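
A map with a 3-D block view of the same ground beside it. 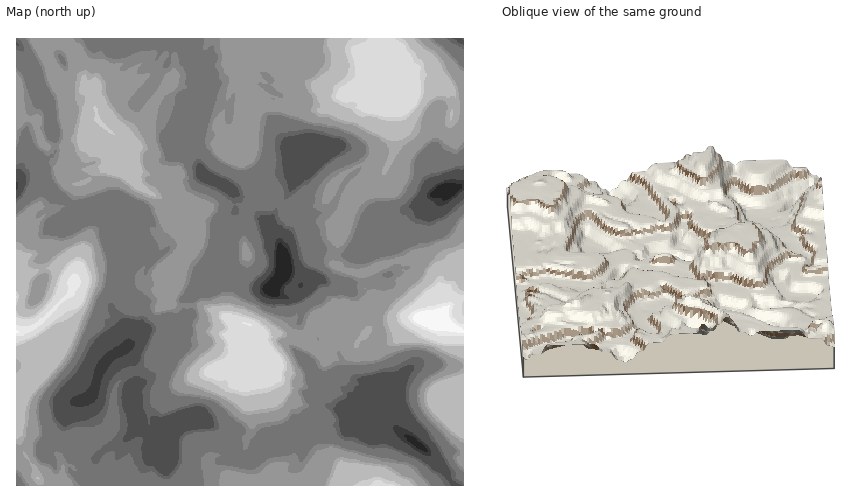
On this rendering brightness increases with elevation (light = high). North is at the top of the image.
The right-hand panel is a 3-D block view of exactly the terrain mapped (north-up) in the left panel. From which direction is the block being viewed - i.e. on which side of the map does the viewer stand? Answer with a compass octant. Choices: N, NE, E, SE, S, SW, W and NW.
W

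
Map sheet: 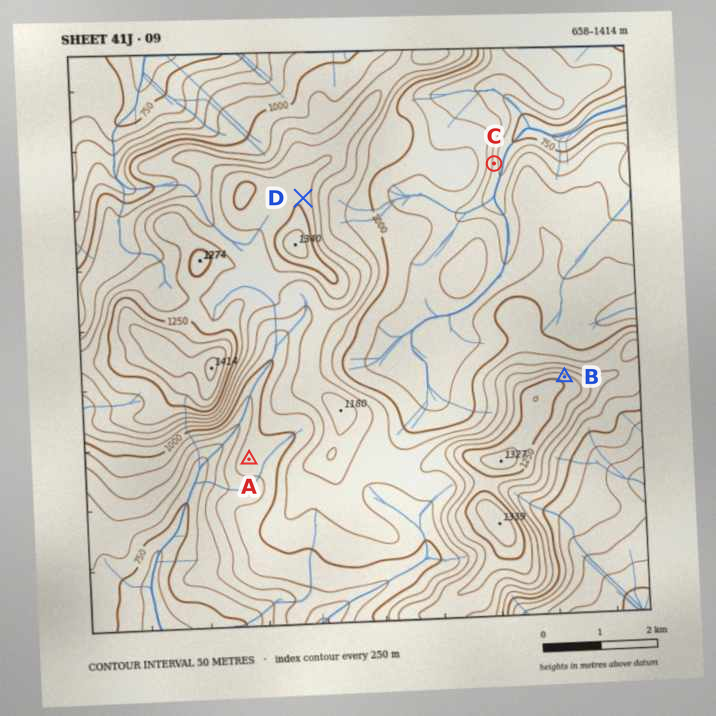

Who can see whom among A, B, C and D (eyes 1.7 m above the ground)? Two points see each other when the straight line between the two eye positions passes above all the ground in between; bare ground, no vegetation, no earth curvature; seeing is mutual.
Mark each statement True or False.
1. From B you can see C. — True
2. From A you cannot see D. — True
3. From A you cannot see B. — True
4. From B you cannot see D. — False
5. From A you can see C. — False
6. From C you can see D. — False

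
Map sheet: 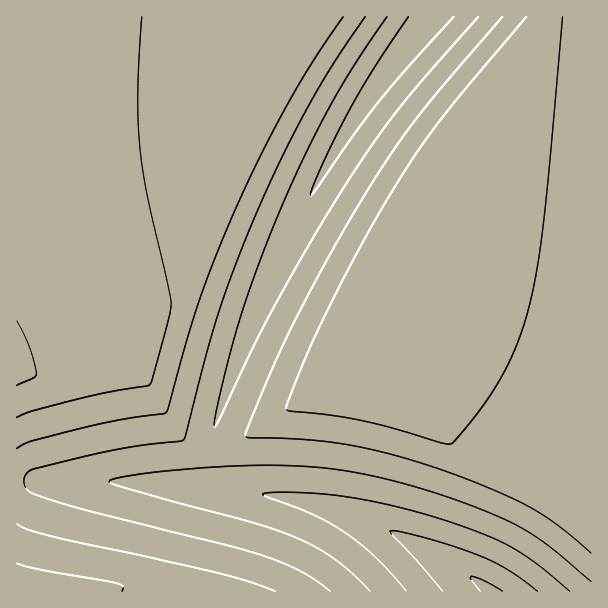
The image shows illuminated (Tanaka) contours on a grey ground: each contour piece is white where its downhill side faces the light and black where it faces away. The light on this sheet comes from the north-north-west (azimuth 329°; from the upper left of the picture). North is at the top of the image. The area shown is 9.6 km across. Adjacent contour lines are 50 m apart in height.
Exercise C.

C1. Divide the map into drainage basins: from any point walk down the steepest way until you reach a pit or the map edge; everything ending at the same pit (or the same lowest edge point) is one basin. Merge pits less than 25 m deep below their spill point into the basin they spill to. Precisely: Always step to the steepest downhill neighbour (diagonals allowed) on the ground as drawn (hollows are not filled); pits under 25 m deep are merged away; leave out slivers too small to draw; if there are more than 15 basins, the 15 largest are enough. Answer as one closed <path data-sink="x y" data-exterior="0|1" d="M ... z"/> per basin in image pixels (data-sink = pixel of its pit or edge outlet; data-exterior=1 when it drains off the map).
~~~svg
<path data-sink="491 591" data-exterior="1" d="M591 16l-59 1 0 3-9 12-77 96-40 63-56 106-24 54-14 42-90 59-15 8-10-3-10-10-37-61-9-10-27-3-98 1 1 218 575-1z"/><path data-sink="429 17" data-exterior="1" d="M531 16l-514 0-1 356 98 1 27 3 9 10 37 61 10 10 9 3 16-8 87-56 41-99 56-106 40-63 77-96 9-12z"/>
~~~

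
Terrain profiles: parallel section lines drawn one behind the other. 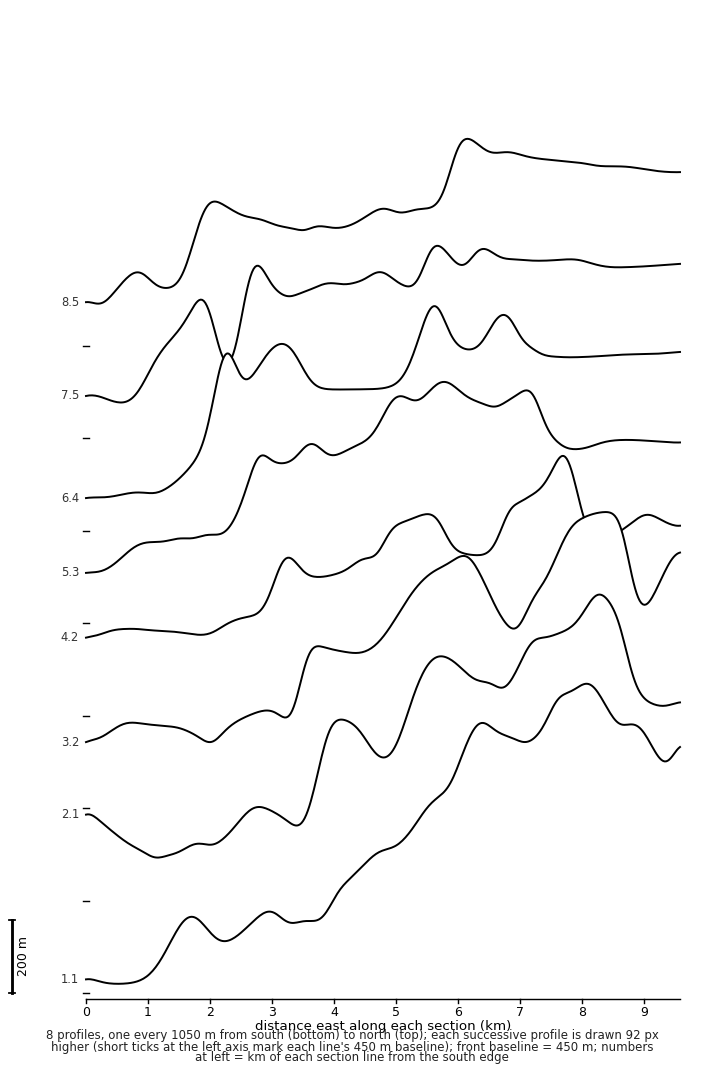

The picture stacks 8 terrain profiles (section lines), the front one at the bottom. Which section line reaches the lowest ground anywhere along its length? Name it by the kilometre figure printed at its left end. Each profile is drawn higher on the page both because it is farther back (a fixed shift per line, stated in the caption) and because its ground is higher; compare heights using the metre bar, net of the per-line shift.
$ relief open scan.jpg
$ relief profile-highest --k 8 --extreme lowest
1.1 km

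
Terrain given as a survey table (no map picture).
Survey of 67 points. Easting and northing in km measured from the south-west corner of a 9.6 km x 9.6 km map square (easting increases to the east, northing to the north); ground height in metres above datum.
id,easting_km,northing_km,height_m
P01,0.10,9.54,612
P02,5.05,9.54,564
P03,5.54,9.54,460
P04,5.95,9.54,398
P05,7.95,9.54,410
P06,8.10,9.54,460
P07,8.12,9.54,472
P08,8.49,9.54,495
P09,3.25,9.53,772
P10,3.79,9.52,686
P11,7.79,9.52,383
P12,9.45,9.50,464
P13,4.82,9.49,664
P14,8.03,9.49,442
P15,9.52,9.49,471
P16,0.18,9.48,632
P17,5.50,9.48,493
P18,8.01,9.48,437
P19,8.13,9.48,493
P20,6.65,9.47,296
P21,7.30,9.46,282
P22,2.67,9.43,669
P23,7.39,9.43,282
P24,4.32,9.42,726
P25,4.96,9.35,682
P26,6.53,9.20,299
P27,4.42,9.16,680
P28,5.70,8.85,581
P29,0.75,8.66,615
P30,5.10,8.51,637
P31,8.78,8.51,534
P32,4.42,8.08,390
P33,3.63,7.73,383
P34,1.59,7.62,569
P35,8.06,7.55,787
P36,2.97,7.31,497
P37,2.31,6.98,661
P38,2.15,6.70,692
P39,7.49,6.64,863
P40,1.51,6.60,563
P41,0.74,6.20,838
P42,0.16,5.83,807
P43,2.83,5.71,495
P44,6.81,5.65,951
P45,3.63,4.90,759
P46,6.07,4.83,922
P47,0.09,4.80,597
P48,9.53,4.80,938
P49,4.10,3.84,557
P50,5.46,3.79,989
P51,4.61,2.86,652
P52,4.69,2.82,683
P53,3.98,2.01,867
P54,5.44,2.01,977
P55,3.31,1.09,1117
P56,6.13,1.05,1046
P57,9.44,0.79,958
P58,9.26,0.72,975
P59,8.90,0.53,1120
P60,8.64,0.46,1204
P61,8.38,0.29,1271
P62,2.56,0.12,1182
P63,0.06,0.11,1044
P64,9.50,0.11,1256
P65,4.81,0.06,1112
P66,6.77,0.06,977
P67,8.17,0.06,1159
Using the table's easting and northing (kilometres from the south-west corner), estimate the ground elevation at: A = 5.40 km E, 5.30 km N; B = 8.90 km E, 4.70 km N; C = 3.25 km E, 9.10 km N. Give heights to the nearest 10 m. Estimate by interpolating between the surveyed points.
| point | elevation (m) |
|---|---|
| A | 830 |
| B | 860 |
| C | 790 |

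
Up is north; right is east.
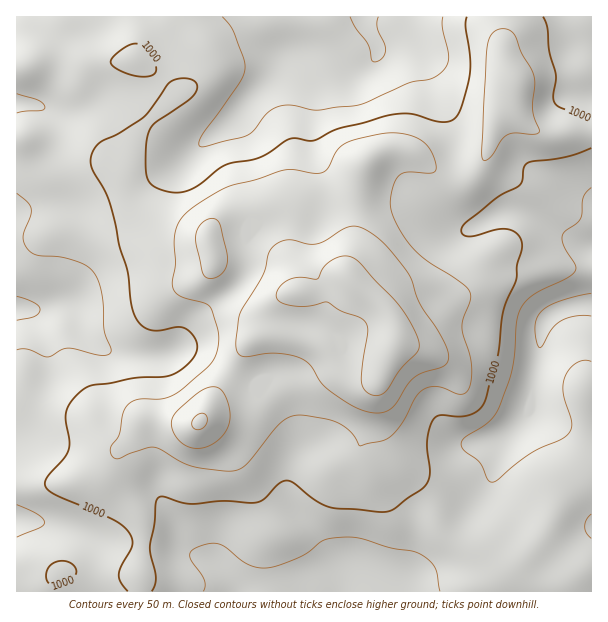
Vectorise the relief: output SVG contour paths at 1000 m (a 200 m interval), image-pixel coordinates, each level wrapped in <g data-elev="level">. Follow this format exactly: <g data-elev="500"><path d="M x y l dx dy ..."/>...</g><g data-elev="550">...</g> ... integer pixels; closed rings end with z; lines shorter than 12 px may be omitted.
<g data-elev="1000"><path d="M152 591l3-6 1-7-6-32 4-22 2-21 3-6 5 0 25 7 33-3 33 2 8-3 15-15 9-4 6 1 21 17 15 8 54 5 10-3 30-21 5-6 2-6-3-35 3-13 4-9 7-4 18 2 11-2 9-5 6-9 13-47 5-43 13-30 1-17 5-15 0-6-2-6-8-7-14-1-30 7-6-2-1-3 1-4 4-5 31-24 23-13 2-5 2-12 3-5 6-2 34-4 24-9"/><path d="M53 585l9-1 12-7 2-5-2-6-5-4-6-1-6 0-6 3-4 6-1 6 2 6z"/><path d="M591 120l-31-13-6-5-1-6 3-22-7-23-2-24-4-10"/><path d="M133 75l16 1 4-1 3-4-1-8-6-10-6-7-6-2-6 0-8 4-9 8-3 6 1 3 4 3z"/><path d="M467 17l-2 9 5 31-1 20-9 34-4 6-6 4-10 1-27-8-15 0-59 14-25 13-23-3-31 19-29 6-7 3-23 17-10 6-11 3-9 0-15-4-8-8-2-12 0-24 3-12 4-8 35-23 8-9 1-6-2-4-6-3-7-1-8 2-6 4-18 26-7 8-24 15-18 9-7 7-3 9 0 7 15 27 5 14 8 40 8 24 4 32 4 15 6 8 9 5 9 1 18-4 8 1 9 8 3 9-1 8-5 7-9 9-9 5-11 3-27 1-25 5-17 2-6 2-7 5-9 10-5 11 0 9 3 19-1 11-5 7-15 17-3 6 1 6 7 6 59 25 10 6 6 6 4 8 0 6-11 22-2 8 2 7 7 9"/></g>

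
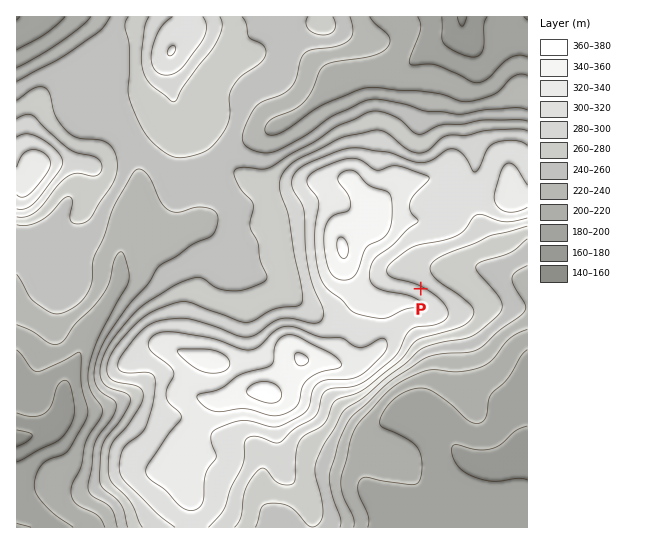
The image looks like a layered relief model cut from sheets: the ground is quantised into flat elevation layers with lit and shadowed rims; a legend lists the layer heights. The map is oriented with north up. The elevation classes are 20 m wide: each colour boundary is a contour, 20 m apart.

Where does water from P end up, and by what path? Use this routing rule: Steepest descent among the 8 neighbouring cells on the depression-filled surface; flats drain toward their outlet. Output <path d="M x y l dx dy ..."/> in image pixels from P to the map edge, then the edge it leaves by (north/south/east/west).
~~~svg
<path d="M421 289l16-16 6 0 2-2 4 0 6-2 8 0 2-2 20 0 1 2 8 1 9 4 8 1 2 2 14 2"/>
exit: east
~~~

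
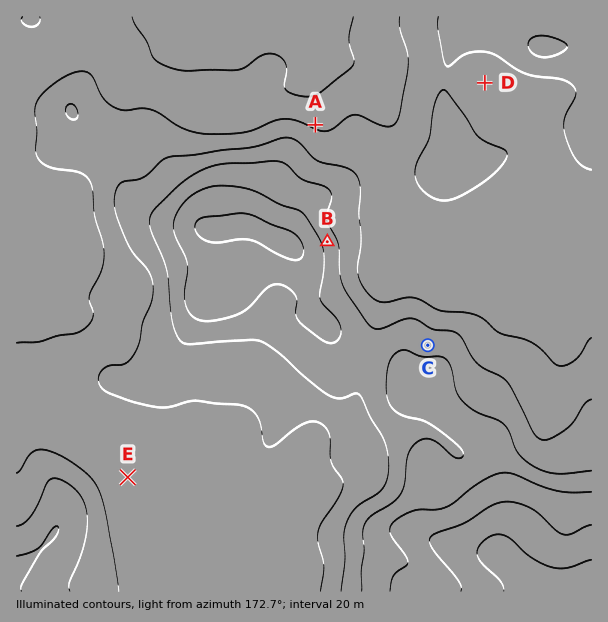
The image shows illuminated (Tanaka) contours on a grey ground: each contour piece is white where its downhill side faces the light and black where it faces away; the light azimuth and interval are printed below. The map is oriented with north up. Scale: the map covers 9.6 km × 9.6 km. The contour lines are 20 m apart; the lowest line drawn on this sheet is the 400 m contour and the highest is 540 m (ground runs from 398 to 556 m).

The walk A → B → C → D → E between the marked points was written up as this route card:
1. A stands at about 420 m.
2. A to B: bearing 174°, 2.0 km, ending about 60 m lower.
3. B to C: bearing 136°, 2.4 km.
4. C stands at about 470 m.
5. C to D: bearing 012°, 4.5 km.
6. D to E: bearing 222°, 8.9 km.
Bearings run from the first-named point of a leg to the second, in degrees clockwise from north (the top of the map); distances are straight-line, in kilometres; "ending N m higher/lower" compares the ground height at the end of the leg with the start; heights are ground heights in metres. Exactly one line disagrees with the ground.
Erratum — Line 2: it should read "ending about 60 m higher".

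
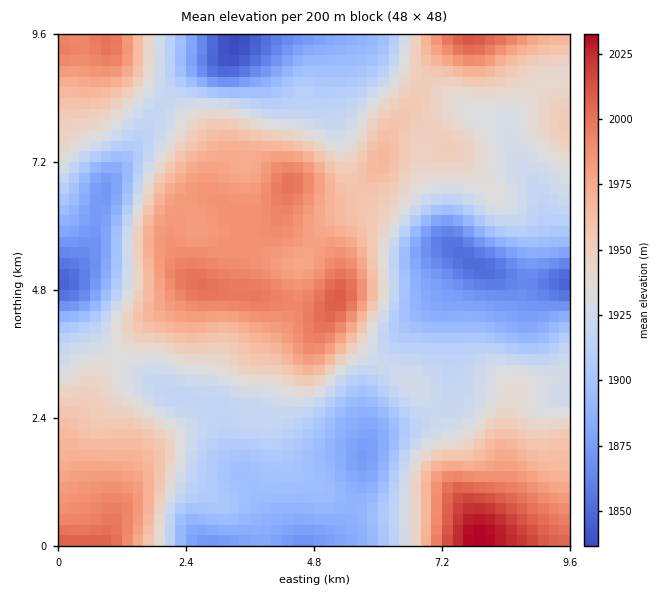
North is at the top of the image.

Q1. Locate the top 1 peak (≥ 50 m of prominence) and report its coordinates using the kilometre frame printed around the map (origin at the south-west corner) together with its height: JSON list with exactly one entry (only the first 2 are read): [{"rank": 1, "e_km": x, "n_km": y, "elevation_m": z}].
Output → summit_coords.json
[{"rank": 1, "e_km": 5.26, "n_km": 4.64, "elevation_m": 2011}]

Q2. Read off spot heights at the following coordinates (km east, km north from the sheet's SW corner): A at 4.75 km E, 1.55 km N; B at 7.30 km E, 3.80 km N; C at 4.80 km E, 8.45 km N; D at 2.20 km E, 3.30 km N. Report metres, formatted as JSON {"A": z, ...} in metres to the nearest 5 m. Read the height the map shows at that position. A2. {"A": 1895, "B": 1905, "C": 1910, "D": 1930}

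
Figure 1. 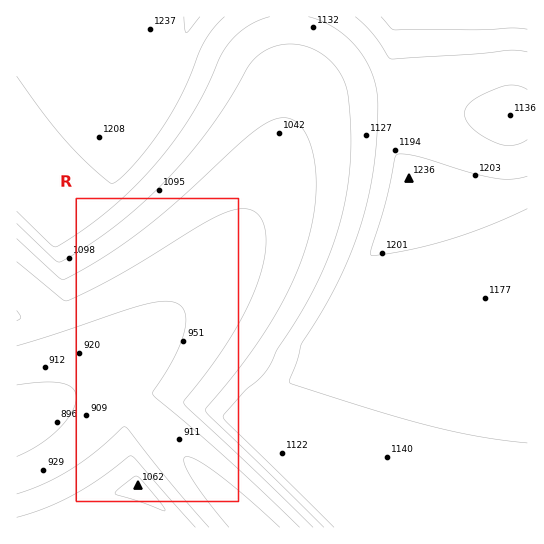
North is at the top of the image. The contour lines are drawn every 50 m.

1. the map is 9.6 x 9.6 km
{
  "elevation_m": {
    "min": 880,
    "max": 1280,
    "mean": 1100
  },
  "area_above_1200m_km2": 13.3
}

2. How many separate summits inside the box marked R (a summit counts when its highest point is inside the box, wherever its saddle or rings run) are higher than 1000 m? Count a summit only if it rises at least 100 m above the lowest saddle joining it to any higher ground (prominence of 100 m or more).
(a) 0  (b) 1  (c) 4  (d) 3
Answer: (b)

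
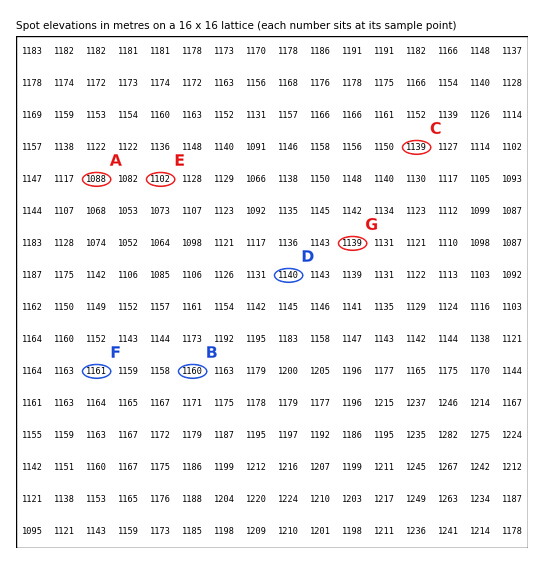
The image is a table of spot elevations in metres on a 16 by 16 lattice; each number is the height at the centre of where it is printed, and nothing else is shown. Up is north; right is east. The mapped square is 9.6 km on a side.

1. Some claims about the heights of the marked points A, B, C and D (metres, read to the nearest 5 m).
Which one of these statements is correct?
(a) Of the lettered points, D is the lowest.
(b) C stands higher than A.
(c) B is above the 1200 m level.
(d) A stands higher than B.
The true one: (b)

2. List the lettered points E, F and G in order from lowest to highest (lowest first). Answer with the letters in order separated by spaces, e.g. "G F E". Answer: E G F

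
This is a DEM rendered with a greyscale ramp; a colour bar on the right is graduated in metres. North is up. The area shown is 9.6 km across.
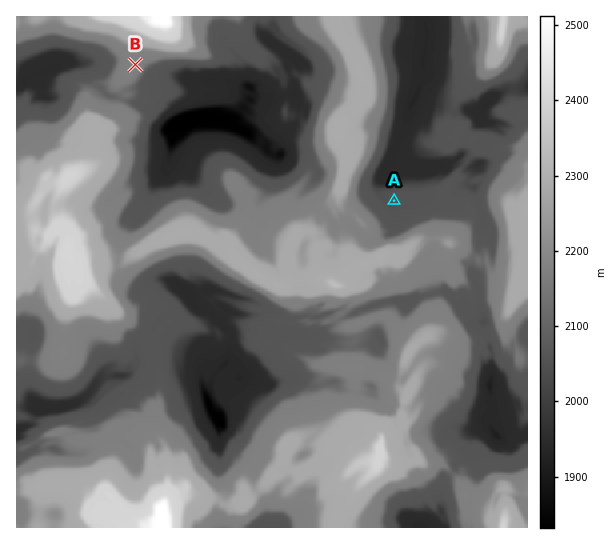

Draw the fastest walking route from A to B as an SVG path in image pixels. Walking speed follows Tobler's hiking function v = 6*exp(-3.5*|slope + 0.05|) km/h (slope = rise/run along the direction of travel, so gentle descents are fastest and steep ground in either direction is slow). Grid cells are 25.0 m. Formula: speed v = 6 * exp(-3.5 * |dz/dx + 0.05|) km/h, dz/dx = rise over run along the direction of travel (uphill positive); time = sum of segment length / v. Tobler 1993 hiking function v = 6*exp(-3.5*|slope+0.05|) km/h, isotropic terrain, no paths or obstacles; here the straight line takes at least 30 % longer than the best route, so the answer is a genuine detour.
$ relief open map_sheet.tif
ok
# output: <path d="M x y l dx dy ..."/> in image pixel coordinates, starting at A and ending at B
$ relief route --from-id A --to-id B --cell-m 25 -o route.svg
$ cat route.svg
<path d="M394 201l-4 4-16 8-13-7-14 7-1 1-9 4-3-1-4-4-3-2-92 0-5 3-9 0-11-5-5-6-16-8-36 0-3-1-3-3-2-5 0-7-3-5 0-35 1-2 0-14 2-2 0-6-8-16 0-5-4-7 0-1 5-11 0-5-3-5"/>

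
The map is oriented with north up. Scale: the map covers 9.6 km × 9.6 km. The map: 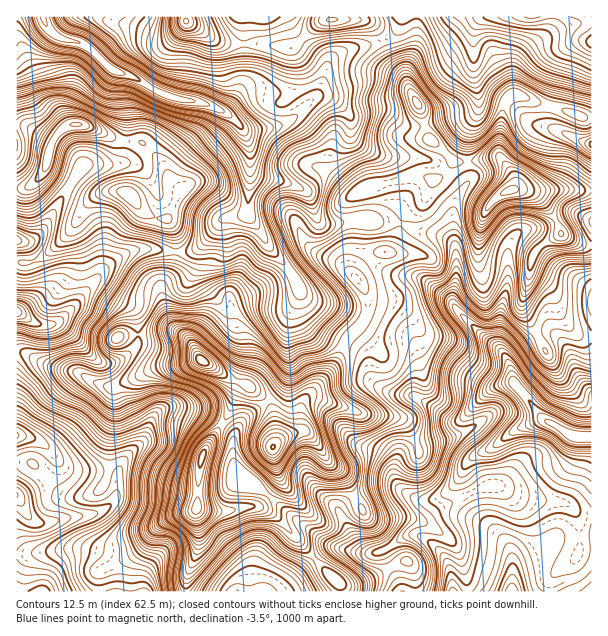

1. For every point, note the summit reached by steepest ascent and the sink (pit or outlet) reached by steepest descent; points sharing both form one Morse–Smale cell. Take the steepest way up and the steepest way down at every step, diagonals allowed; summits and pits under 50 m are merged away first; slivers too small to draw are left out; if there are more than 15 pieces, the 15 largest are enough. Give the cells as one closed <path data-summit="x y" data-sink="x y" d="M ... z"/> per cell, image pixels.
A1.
<path data-summit="201 360" data-sink="578 437" d="M404 224l-4 3-8 21-3 4-9 0-12 6-13 17 11 16 2 15-6 17-16 18 18 12 4 9 2 13 3 6 8 7 14 6 18 2 18 8 16 14 8 3 11-5-19 20-31 9-16 10-6 13 0 9 7 13-5-3-22 1-21 10-15 12 18 35 11 7-8 1-15-5-15 0-13 10 0 3 22 21 3 10 126 0-1-16-10-30-12-11-24-14 8-3 12-10 49-22 12 1 21 11 39 4 8 3 10 9 13 1 0-122-12-13-12-30-10-13-10-5-23 11-12 9-6 9-7-11-20-16-23-23-5-8 4-19 0-36-4-6-8-6-28-6z"/><path data-summit="201 360" data-sink="44 17" d="M251 169l-3 43-5 4-19 2-18 22-9 8-6 4-15 0-4 17-10 16 0 11 8 27 18 16 10 17 6 6 8 4 18 13 16 5-8 6-4 14-11 18 0 3 11 11 8-16 31-23 13-16 3-9 0-52 11-23 0-4 12 22 18 17 17 8 15-17 6-17-2-15-11-16 13-17 12-6 9 0 3-4 10-23-1-2-9-1-24-2-15 0-23 4-9-1-3-4-6-19-7-10-23-9-27-6z"/><path data-summit="510 191" data-sink="578 437" d="M498 157l-24 5-21-2-5 10-16 13-10 20-12 8-6 5-2 8 14 6 28 6 8 6 4 6 0 36-4 19 5 8 23 23 20 16 7 11 6-9 20-14 15-6 6 2 14 16 12 30 11 12 1-201-74-3-5 2 1-13-12-18z"/><path data-summit="510 191" data-sink="44 17" d="M383 40l-11 4-18 4-18 7-8 8-10 32-28 26-15 6-31 4 6 18 2 22 3 4 27 6 23 9 3 4 6 19 7 10 9 1 23-4 48 3 9-12 12-8 10-20 9-7 11-14 0-3-24-21-7-28-18-36-11-12z"/><path data-summit="203 456" data-sink="17 495" d="M180 408l-13 0-11 6-11 24-23 24-4 11-2 22-2 6-12 10-13 5-20 1-21 6-10 0-12-8-6-14-4-3 1 94 25 0 13-25 13-13 7-2 15 0 11 4 8 11 5 14 0 9 2 2 70-1 1-15 12-33-3-34 4-48 5-12 17-24-15-10z"/><path data-summit="273 447" data-sink="578 437" d="M347 342l-13 24-32 36-2 27-18 9-10 9 6 35-10 13 55 46 22 9 21 3-12-13-16-30 10-10 17-8 16-5 18 1-5-11 0-9 6-13 16-10 31-9 15-16-7 1-8-3-16-14-18-8-18-2-18-9-7-10-2-13-4-9z"/><path data-summit="201 360" data-sink="17 312" d="M153 248l-19 2-24 14-34 41-20 19-15 1-24-12-1 38 10 3 19 10 35 9 10 7 15 6 11 0 43-19 20-1 21-6-12-21-18-16-8-27 0-11 10-16 3-17z"/><path data-summit="201 360" data-sink="512 591" d="M497 486l-8 0-22 8-27 14-12 10-8 3 24 14 12 11 7 18 5 27 123 1 1-76-13-2-6-6-12-6-39-4z"/><path data-summit="129 195" data-sink="44 17" d="M132 76l-4 1-2 15 0 49 15 1 5 3 16 17 8 18 11 9-7 12-6 18 7 17 0 15 16 1 10-6 23-28 19-2 5-4 0-69-7-17-19-16-18-7-34-6-20-9z"/><path data-summit="186 21" data-sink="44 17" d="M242 16l-198 0-1 2 3 8 10 10 9 4 19 4 29 26 19 6 18 12 20 9 28 5 27 8 10-11 9-21 0-58z"/><path data-summit="77 125" data-sink="44 17" d="M42 16l-26 1 1 171 12-1 11-10 6-10 4-21 5-9 10-10 15-3 39 16 6 0 2-8-1-40 2-17-9-2-11-6-24-23-19-4-9-4-10-10z"/><path data-summit="510 191" data-sink="591 42" d="M483 16l-81 0-6 16-12 9 8 21 11 12 18 36 7 28 27 24 19 0 18-5 8 1-1-21 6-35-25-10-6-17 0-42 4-12z"/><path data-summit="201 360" data-sink="17 435" d="M21 352l-5 1 0 108 16 2 30 30 6 3 13 2 15-5 7-7 6-15 0-27 6-31 0-26-14-2-21-12-35-9z"/><path data-summit="201 360" data-sink="591 42" d="M591 16l-109 2-4 3-4 12 0 42 6 17 21 10 5 0 6-6 9 0 12 6 24 6 27 10 7 0z"/><path data-summit="332 20" data-sink="44 17" d="M332 16l-89 0 1 62-9 21-12 12 22 19 22-2 17-4 12-8 22-21 10-32 8-8 18-7 23-5 5-4-4-9-12-10-33-1z"/>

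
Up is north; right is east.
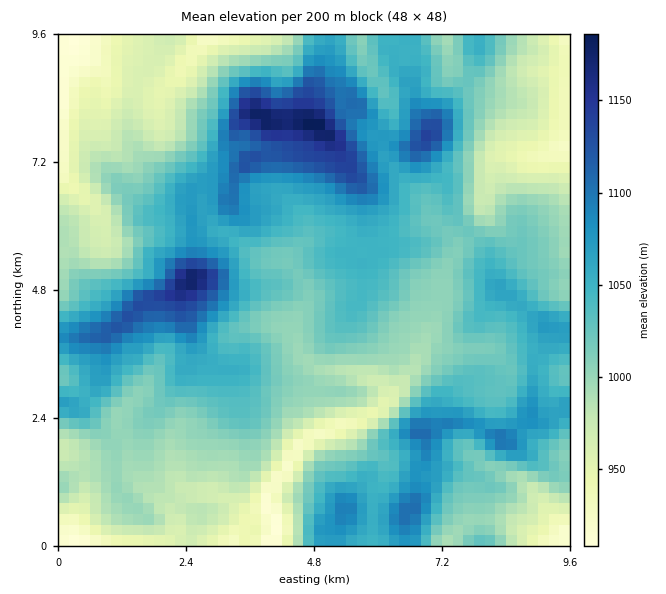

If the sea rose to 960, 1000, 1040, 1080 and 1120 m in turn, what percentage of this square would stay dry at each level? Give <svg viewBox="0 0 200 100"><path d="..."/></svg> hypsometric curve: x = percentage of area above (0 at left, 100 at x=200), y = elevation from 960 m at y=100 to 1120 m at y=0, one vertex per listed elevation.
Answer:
<svg viewBox="0 0 200 100"><path d="M177 100l-40-25-62-25-48-25-17-25"/></svg>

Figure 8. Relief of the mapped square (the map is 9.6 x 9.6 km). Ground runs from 905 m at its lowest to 1190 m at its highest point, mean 1025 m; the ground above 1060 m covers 21.3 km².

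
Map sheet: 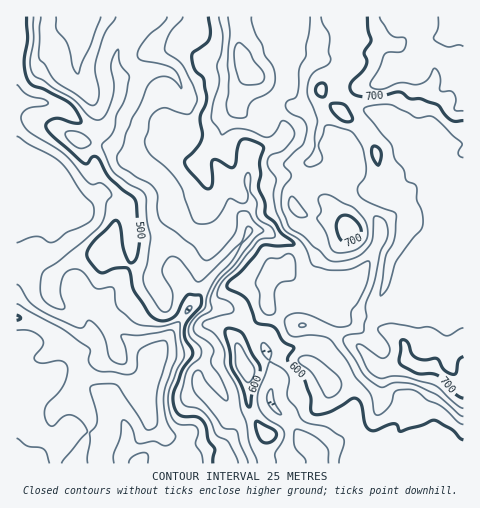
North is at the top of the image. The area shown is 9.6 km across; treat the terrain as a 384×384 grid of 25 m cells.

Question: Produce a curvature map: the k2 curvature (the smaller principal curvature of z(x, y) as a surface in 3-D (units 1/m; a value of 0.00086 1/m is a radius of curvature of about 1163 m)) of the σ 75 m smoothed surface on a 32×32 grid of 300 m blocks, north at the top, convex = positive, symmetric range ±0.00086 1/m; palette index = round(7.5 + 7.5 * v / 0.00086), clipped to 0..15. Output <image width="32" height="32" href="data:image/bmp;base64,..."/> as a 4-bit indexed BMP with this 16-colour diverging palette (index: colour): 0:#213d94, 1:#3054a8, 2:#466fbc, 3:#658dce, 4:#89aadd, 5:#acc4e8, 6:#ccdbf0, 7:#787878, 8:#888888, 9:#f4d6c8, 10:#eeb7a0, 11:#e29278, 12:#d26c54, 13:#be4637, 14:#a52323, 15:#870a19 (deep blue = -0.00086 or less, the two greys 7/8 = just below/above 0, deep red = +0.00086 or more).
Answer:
<image width="32" height="32" href="data:image/bmp;base64,Qk12AgAAAAAAAHYAAAAoAAAAIAAAACAAAAABAAQAAAAAAAACAAATCwAAEwsAABAAAAAAAAAAlD0hAKhUMAC8b0YAzo1lAN2qiQDoxKwA8NvMAHh4eACIiIgAyNb0AKC37gB4kuIAVGzSADdGvgAjI6UAGQqHAHd3Z4aYV2Z1ZmZ0aHV3d3d3eHZ3RlZmVYh1VWVld3d3d3h3Z3Q0NYVogkZ2V1d3ZXdndnhkOGV0ZSOIZlh2dkaHd3d3ZTp3Y3M4Z3ZHdURZh3dndnY4h1NjN2aVRUNGaId4VURWJqY2pSVnc0l2h3dmeEd5ZkQ1R4NGlzN3SHd3h2NVd0U0REdTUxNHk0dmaIUUdmVmMJlnRViGZUaIZ2YSaHZ3dqEHZVdmdWVlRmdnWIhWZ2eXAUVodVZ2WWV3d1iHVlZoh1CId2Z3dUaGZ3dnhld1aHVkB3h4Q0U0dnd3d3doh0d2eCB4iRd3QYd3d3dmaIdHdneBGmEWiYBnd3d3dlV3RneHiAAFZnmyN3d3d4hkZ0iHiHYIWIZ5cTeGd3d3ZWRXh3d0RWlmdhV2dneHd1ZFZWd4djdYZmR4d3Z3d3VmSId2eFcmVGVmVoZ3d3dUZGl3d4dYNpeIZ0dmZ3dlV4RneHd2h0I2Z2ZIZnd3V3iDV4d3dnVHU1dUZmd3Zmh1BDd4iEd3eGVWWGZmZldVMFhVd3ZGiHZIVnczVnZoREZ4ZHiFRnZmRVplZ2V3dzd4h2Vmc2ZmmGRYdmeGhncpeHZVdUV3V4dVZWdmh3ZnJ3d3VXh3dkiGZnd2d3Z2dyeHh2VYeHZWZnZ3dlZmZ4c3d4h2VVVlZ2d3ZodYiGZ3"/>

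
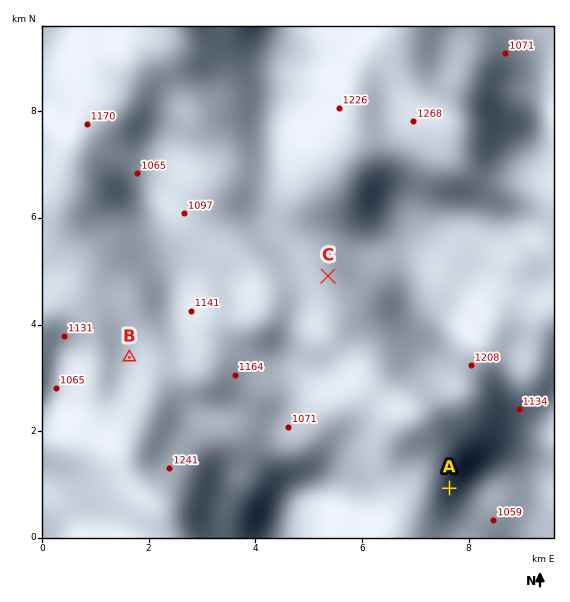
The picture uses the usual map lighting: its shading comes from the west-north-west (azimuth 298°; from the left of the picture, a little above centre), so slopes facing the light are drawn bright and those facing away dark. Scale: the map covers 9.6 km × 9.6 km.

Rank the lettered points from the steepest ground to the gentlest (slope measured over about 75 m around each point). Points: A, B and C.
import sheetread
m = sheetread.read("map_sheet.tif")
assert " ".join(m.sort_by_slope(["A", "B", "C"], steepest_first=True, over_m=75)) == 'A C B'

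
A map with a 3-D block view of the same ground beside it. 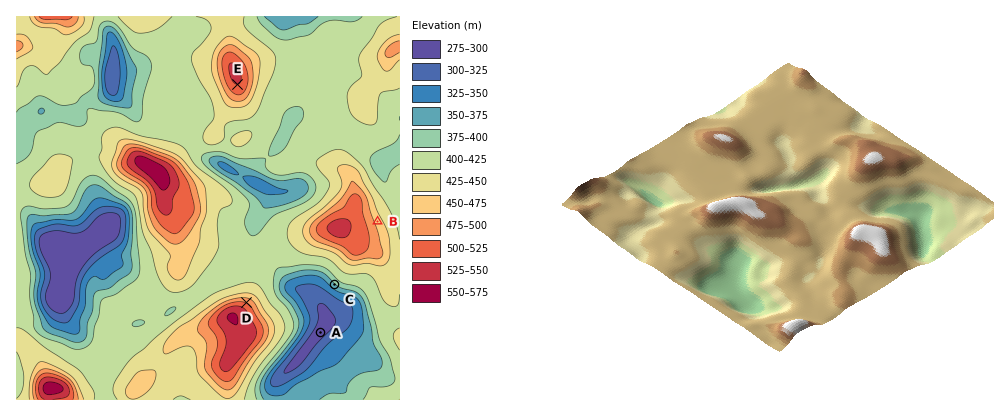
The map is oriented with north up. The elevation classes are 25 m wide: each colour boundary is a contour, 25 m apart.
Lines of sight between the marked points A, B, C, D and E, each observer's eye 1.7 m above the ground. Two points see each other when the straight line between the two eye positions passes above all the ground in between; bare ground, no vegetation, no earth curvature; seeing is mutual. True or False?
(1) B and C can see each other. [False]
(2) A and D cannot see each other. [True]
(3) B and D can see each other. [False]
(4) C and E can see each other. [False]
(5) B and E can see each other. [False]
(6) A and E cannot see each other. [True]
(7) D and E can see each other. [True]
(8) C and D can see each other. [True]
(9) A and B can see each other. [False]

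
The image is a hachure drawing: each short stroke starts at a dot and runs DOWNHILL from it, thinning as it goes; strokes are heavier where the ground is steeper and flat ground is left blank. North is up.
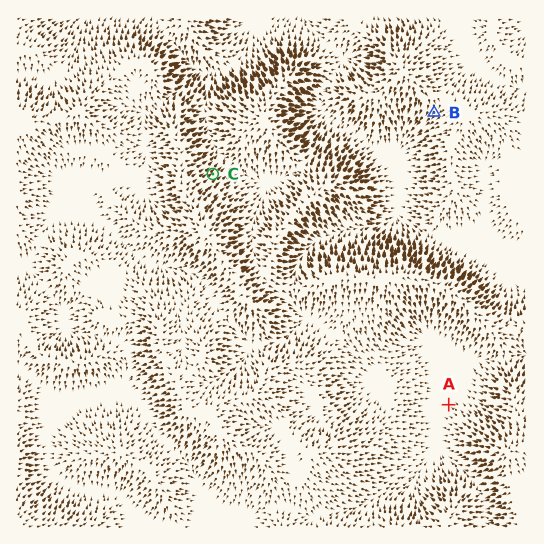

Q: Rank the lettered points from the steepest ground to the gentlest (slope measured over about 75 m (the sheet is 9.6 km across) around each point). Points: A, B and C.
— C B A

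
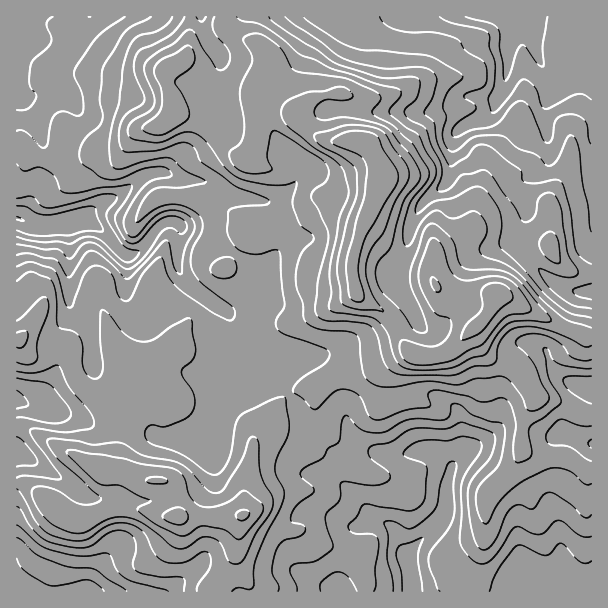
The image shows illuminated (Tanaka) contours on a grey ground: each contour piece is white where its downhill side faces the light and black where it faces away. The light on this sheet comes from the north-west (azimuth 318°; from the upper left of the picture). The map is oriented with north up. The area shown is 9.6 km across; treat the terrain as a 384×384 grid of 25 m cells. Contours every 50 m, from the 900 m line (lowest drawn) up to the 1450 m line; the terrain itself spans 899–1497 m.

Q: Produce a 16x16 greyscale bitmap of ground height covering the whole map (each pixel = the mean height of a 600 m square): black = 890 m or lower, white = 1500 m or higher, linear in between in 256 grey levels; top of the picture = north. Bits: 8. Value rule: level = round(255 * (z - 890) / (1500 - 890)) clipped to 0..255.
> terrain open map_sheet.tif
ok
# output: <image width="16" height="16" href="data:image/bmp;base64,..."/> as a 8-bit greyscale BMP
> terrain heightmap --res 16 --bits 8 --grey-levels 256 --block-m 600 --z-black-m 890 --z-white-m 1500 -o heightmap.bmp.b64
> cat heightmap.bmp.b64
<image width="16" height="16" href="data:image/bmp;base64,Qk02BQAAAAAAADYEAAAoAAAAEAAAABAAAAABAAgAAAAAAAABAAATCwAAEwsAAAABAAAAAAAAAAAAAAEBAQACAgIAAwMDAAQEBAAFBQUABgYGAAcHBwAICAgACQkJAAoKCgALCwsADAwMAA0NDQAODg4ADw8PABAQEAAREREAEhISABMTEwAUFBQAFRUVABYWFgAXFxcAGBgYABkZGQAaGhoAGxsbABwcHAAdHR0AHh4eAB8fHwAgICAAISEhACIiIgAjIyMAJCQkACUlJQAmJiYAJycnACgoKAApKSkAKioqACsrKwAsLCwALS0tAC4uLgAvLy8AMDAwADExMQAyMjIAMzMzADQ0NAA1NTUANjY2ADc3NwA4ODgAOTk5ADo6OgA7OzsAPDw8AD09PQA+Pj4APz8/AEBAQABBQUEAQkJCAENDQwBEREQARUVFAEZGRgBHR0cASEhIAElJSQBKSkoAS0tLAExMTABNTU0ATk5OAE9PTwBQUFAAUVFRAFJSUgBTU1MAVFRUAFVVVQBWVlYAV1dXAFhYWABZWVkAWlpaAFtbWwBcXFwAXV1dAF5eXgBfX18AYGBgAGFhYQBiYmIAY2NjAGRkZABlZWUAZmZmAGdnZwBoaGgAaWlpAGpqagBra2sAbGxsAG1tbQBubm4Ab29vAHBwcABxcXEAcnJyAHNzcwB0dHQAdXV1AHZ2dgB3d3cAeHh4AHl5eQB6enoAe3t7AHx8fAB9fX0Afn5+AH9/fwCAgIAAgYGBAIKCggCDg4MAhISEAIWFhQCGhoYAh4eHAIiIiACJiYkAioqKAIuLiwCMjIwAjY2NAI6OjgCPj48AkJCQAJGRkQCSkpIAk5OTAJSUlACVlZUAlpaWAJeXlwCYmJgAmZmZAJqamgCbm5sAnJycAJ2dnQCenp4An5+fAKCgoAChoaEAoqKiAKOjowCkpKQApaWlAKampgCnp6cAqKioAKmpqQCqqqoAq6urAKysrACtra0Arq6uAK+vrwCwsLAAsbGxALKysgCzs7MAtLS0ALW1tQC2trYAt7e3ALi4uAC5ubkAurq6ALu7uwC8vLwAvb29AL6+vgC/v78AwMDAAMHBwQDCwsIAw8PDAMTExADFxcUAxsbGAMfHxwDIyMgAycnJAMrKygDLy8sAzMzMAM3NzQDOzs4Az8/PANDQ0ADR0dEA0tLSANPT0wDU1NQA1dXVANbW1gDX19cA2NjYANnZ2QDa2toA29vbANzc3ADd3d0A3t7eAN/f3wDg4OAA4eHhAOLi4gDj4+MA5OTkAOXl5QDm5uYA5+fnAOjo6ADp6ekA6urqAOvr6wDs7OwA7e3tAO7u7gDv7+8A8PDwAPHx8QDy8vIA8/PzAPT09AD19fUA9vb2APf39wD4+PgA+fn5APr6+gD7+/sA/Pz8AP39/QD+/v4A////ADA5RmZ0h4RhSkgmJjcsIiVdgnGAo52dbl1IKiVLTDs8jpqfrbinr31hSkg2T2lXWnebsaubgph8aF5QPEBxc294g46Hf3qNg3VsZ1dSbnxpYnqLjYZ6e4CDhZOIhYqXcZOEhImFenZ6gpS908eojpCbfIB7gXN2haKzx8nk0bWkiWxzb2x0e4m14rvd296eeEc/P0VafYSJrOK70bmckHgYGiphWXqGkKzhy6eqk4ZrP0lTWWl+nJyq2uiehHxrX0ROa5KNnLKszevKglddTVIyQV+OsKGvv8G6mGxFNzg3Lj9aja6arK2ghHRoTyYhJyg1RmmMlaSJYE5IQzUXFiI="/>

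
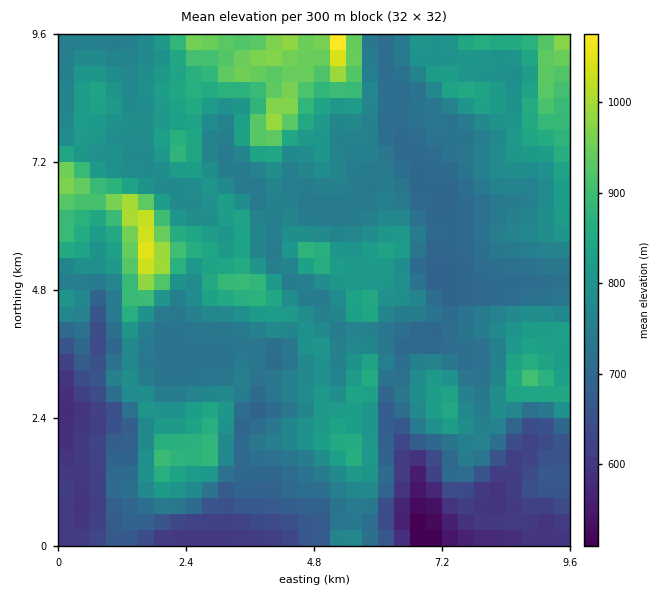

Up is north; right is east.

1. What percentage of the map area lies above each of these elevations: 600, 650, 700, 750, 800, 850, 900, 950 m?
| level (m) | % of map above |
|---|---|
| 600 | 96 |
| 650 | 89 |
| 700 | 80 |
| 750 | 57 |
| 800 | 33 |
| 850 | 15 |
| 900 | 7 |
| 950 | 3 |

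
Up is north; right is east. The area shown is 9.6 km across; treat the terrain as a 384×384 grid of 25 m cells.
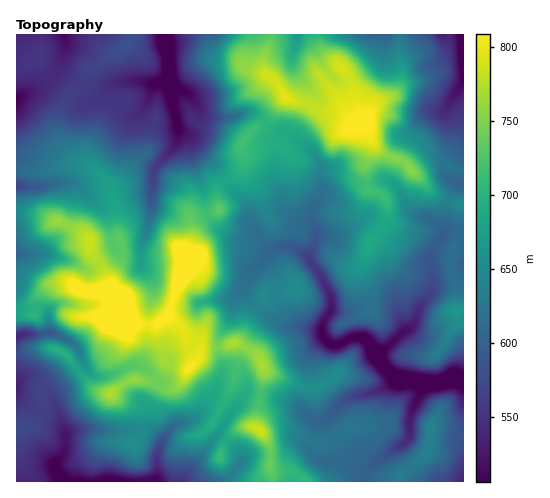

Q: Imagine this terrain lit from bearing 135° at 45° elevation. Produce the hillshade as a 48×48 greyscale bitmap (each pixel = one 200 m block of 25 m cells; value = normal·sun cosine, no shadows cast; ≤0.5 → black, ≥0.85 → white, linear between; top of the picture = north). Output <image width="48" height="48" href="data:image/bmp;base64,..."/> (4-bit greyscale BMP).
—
<image width="48" height="48" href="data:image/bmp;base64,Qk32BAAAAAAAAHYAAAAoAAAAMAAAADAAAAABAAQAAAAAAIAEAAATCwAAEwsAABAAAAAAAAAAAAAAABEREQAiIiIAMzMzAERERABVVVUAZmZmAHd3dwCIiIgAmZmZAKqqqgC7u7sAzMzMAN3d3QDu7u4A////AKmqqrzdze/ZmpirtjWKqYaJmZl3ebzMzKqqmJrNu8/qm6d72lNqqZiImZmGZ6vMzKq7p3irur7pm7lH3IRaqZmZmZqoVGm8zaq7t2eKqa3parx0rLiLuaqqqpq7lBaru6q7uFVniJvsVpvHe7m8yqmZmqqr2iObqqqruXZ4iJrOlFaqZom8y6mHiaqqzFOLuomaqZmau7q92nVqgzaLy6qYZ4mZvFFruoiamImb3cus3bl4pzWKu6q6dmeHnIApuniZlmeK3surzduYqnervLvMuGZmaqIDmmiZhkVWrdyqveyompi8zLq93bqHVZYRR3eJh1VUWbupi+7Jiqi93KiazdzJh4mHZ5iJh3Z3dnmZiM/rmZisy5dnm7qqu7zey6qZmYZ5upiJh439qZibupdUWbmImrvv/YiJmYZorMqZmHrdu5iau6hiA5qWV4ed/kQ1d4Vpq9ypmYm6iqeJq7p3Umq5Q1VZ3XZUaId6u9y6qZm6VYd4maypzKqttTRnvdzKibqIrMuaqZisc2iJqr21nuy962Nnm8zqV5l3irp3qoaLlmiaq87mOLu8zKQ3iYm6VXdlabpkjLdpl3iqq737Romru7cjeEabmJmXabpzfe67qHeaqrzbZ5mru8pSRjNoiJmIdolzTO//2od5mau6aKq7uruFZ1IUVnZVd2dzKd3/7JdoiJqoeau7u7uneGQQE1d2eZdkJsze7Kh3eJmXaKu7y6qYiWZCJFiZirhkNZzd26qHeJmHd4u7zLqYmniGVnmqmrhUNXnNy6qoialndmm7vMuXiompd4iqmsgyJHecy6qqqrt3dleru8y4eXeLp3iZicohM1eby6mququYh2aau6u6iGZYqGZ3eKtANWis3LmaqqqZmHZ5u6qqmWVFdlVneKthNomb7rmaqqmIiJmJu7uqqlMjRWZ4iapyNXh4vcqqqrqHd5qau7zLmEMSRWeImrtyJGd3m7u7qruYd4qqu7vLl2dlZneImbyTNGZ3mqu7uruph4mpqrzLmJmpmIiIiayUNVVmiqu6q7yod5q7qb3LqpiJmYiIiJy1JERGaKu6qrypdovMqaq7qXd3d3iId4raREMkaJq6maurqIrLmImqmXd3d3eIh2e8lVQhR6qqmaqKy6rLhnmpmWZ3d3eJh2aKp2YxFJqpmal3u7vMqImZiFZnd2Z5mHeKqHdSEVmqqqh3iarO65iId1VmeHZ4mYiKqHhkMiabu6mIiJnO/riIeFZmiYh4mah6qHdleGZ5u6mIiIi97+upd2ZmeZmImal5l3dkWbqIq6mIiIib3/3Lhpd3eJmZiJmImIh1RYqoiYiIiIh3rv7MuKqYiImqmZqpiJmGZ3iZiHeIiIhlWd3M26qph4mqu7vLh4mGV4iJh2eImZh1WKqr3Jmql3iau7vMhWd2Rod4l1Z3iZmHaLuqzYmal3eIq7q7hEVkJXeJqEVlZ4iHeKu6vYiZmHd3iau6hURTEmd5uVRlRXiHeJmqvIiJmHiHeJvKdlVUAVZpumV1RGd2aJmorA=="/>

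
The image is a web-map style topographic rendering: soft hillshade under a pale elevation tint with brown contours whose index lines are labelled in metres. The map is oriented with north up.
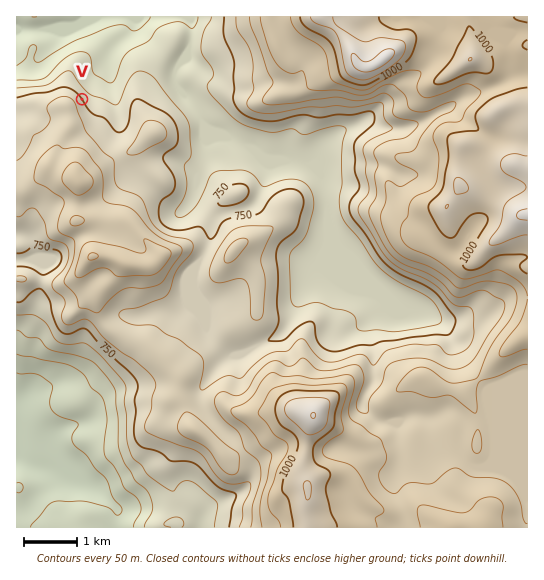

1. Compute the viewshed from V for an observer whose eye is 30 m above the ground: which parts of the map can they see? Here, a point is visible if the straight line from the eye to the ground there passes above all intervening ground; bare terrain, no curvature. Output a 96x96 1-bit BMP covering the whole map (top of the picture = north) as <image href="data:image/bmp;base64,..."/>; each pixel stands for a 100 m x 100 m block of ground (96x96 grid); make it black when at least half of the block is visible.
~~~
<image width="96" height="96" href="data:image/bmp;base64,Qk2+BAAAAAAAAD4AAAAoAAAAYAAAAGAAAAABAAEAAAAAAIAEAAATCwAAEwsAAAIAAAAAAAAA////AAAAAAAAAAAAAAAAAAAAAAAAAAAAAAAAAAAAAAAAAAAAAAAAAAAAAAAAAAAAAAAAAAAAAAAAAAAAAAAAAAAAAAAAAAAAAAAAAAAAAAAAAAAAAAAAAAAAAAAAAAAAAAAAAAAAAAAAAAAAAAAAAAAAAAAAAAAAAAAAAAAAAAAAAAAAAAAAAAAAAAAAAAAAAAAAAAAAAAAAAAAAAAAAAAAAAAAAAAAAAAAAAAAAAAAAAAAAAAAAAAAAAAAAAAAAAAAAAAAAAAAAAAAAAAAAAAAAAAAAAAAAAAAAAAAAAAAAAAAAAAAAAAAAAAAAAAAAAAAAAAAAAAAAAAAAAABAAAAAAAAAAAAAAADnAAAAAAAAAAAAAAD/gAAAAAAAAAAAAAD/wAAAAAAAAAAAAAD/8AAAAAAAAAAAAAH/+AAAAAAAAAAAAAH//AAAAAAAAAAAAAH//AAAAAAAAAAAAAH/AAAAAAAAAAAAAAH8AAAAAAAAAAAAAACAAAAAAAAAAAAAAAAAAAAAAAAAAAAAAAAAAAAAAAAAAAAAAAAAAAAAAAAAAAAAAAAAAAAAAAAAAAAAAAAAAAAAAAAAAAAAAAAAAAAAAAAAAAAAAAAAAAAAAAAAAAAAAAAAAAAAAAAAAAAAAAAAAAAAAAAAAAAAAAAAAAAAAAAAAAAAAAAAAAAAAAAAAAAAAAAAAAAAAAAAAAAAAAAAAAAAAAAAAAAAAAAAAAAAAAAAAAAAAAAAAAAAAAAAAAAAAAAAAAAAAAAAAAAAAAAAAAAAAAAAAAAAAAAAAAAAAAAAAAQAAAAAAAAAAAAAAAwgAQAAAAAABgAAAAAwAQAAAAAABgAAAAA+AIAAAAAAAwAAAAB/AEAAAAAAAAAAAADwAAAAAAABgAAAAAHgAAAAAAAHgAAAAAOAAAAAAAAPgAAAAAeAAAAAAAB/AAAAAB8AAAAAAAD/AAYAAB8AAAAAAAH/AAMAAB4AAAAAAAP/gAAAAAwAAAAAAAf/gAAAAAAAAAAAAAb/wAAAAAAAAAAAAAx/4AAAAAAAAAAAABw/4AAABAAAAAAAABx/4AAADwAAAAAAADz/4AAAPwAAAAAAAD/H4BgAP4AAAAAAAH+H4BgAP+AAAAAAAP+f4AAAH/wAAAAAAP//4AAAH/4AAAAAAf//4AAAD/8AAAAAAf//8AAAD/+AAAAAAf//8AAAD//AAAAAAH//+4AAD//AAAAAAAP/j4AAP//AAA4AAAD//4AAH/+AAD4AAADw/4AAH/8AAH4AAAAwD8AAP/8AAf8AAAAQA+AAP/4AA/+AAAAYAPgAP/4AD//4AAAYAAwAP/4AH///34AAAAAAf/8Af////4AAAAAAf//A///3/4AAAAAAf//h///x/4AAAAAAP//g///g/wAAAAAAH//w///AfwAAAAAAH//4///APgAAAAAAB//8//+AfgAAAAAAA//8f/+AfAAAAAAAA//8f/8B/AAAAAAAA//8P/8H+AAAAAAAAP/4P/8f8AAAAAB8AA/gH/8fwAAAAAD////wH/4/gAAAAAA="/>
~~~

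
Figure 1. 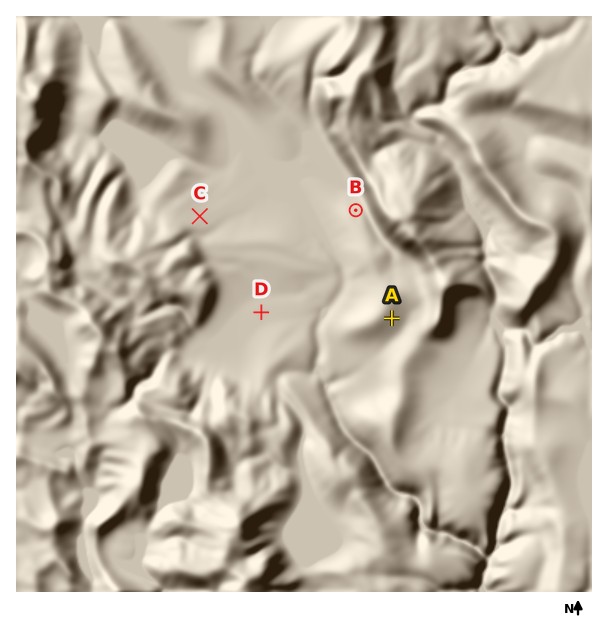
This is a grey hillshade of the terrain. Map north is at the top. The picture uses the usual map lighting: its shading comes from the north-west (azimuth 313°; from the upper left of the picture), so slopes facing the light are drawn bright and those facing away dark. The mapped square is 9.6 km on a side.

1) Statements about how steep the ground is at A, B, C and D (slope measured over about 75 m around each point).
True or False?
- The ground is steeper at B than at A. False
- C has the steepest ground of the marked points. False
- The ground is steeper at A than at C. True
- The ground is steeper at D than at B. False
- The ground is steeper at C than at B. False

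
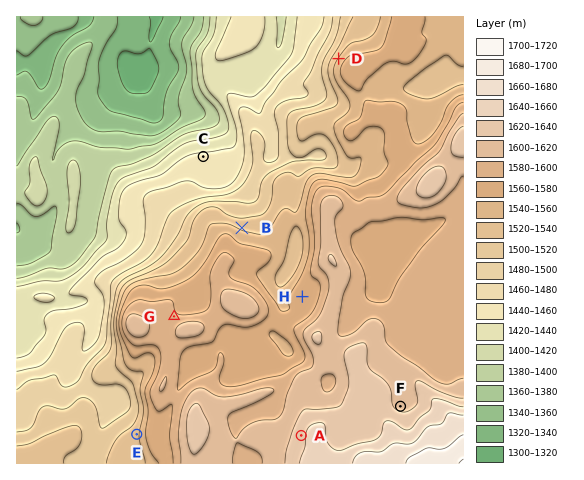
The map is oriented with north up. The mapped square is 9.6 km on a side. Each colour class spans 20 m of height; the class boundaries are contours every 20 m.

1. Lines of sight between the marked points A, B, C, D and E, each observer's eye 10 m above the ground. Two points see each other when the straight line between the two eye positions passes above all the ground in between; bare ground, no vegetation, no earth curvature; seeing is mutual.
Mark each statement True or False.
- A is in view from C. False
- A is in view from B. False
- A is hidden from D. True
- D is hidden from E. True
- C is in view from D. True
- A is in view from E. False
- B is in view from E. False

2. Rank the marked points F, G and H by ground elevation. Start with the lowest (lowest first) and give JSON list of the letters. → ["H", "G", "F"]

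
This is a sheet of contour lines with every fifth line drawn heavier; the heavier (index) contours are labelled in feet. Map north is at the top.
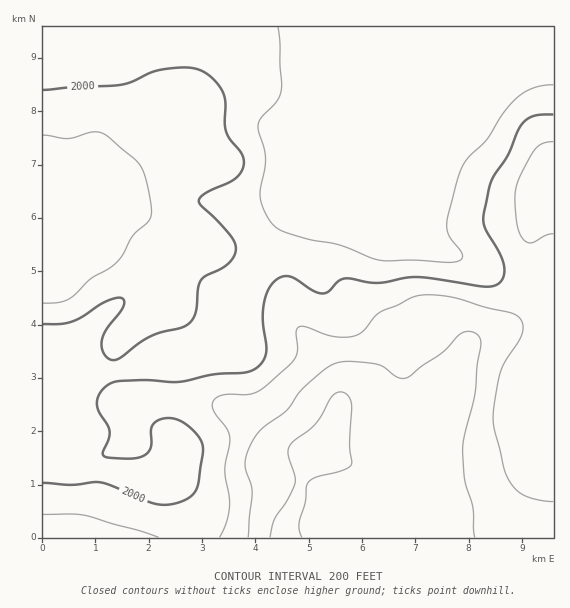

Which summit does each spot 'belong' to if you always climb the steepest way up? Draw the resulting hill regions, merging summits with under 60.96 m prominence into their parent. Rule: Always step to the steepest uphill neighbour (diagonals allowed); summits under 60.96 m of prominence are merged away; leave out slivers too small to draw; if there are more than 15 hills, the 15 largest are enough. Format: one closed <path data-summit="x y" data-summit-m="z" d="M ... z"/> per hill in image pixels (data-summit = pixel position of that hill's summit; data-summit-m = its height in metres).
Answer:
<path data-summit="319 447" data-summit-m="816" d="M549 26l-336 1 10 16 12 11 9 5 12 3 41 0 18 5 13 12 21-2 2 2-50 120-26 30-22 42-24 21-15 33-10 13-17 9-39 12-25 11-81 1 1 167 511-1 0-245-9-1-8 3-20-7-18-9-15-11-23-10-22-7-23-13-11-13-8-16-3-9 1-15-28-67 0-56 4-7 25 17 29 12 26 7 21-7 23-12z"/><path data-summit="43 275" data-summit-m="718" d="M212 26l-170 1 1 343 73 1 71-24 17-9 10-13 15-33 24-21 20-38 25-30 7-12 46-114-23 2-13-12-18-5-41 0-12-3-9-5-12-11z"/><path data-summit="553 185" data-summit-m="722" d="M553 26l-9 3-29 28-20 14-23 12-21 7-26-7-29-12-24-17-3 2-2 5 0 56 28 67-1 15 11 25 11 13 9 6 20 10 23 6 40 24 29 11 17-3z"/>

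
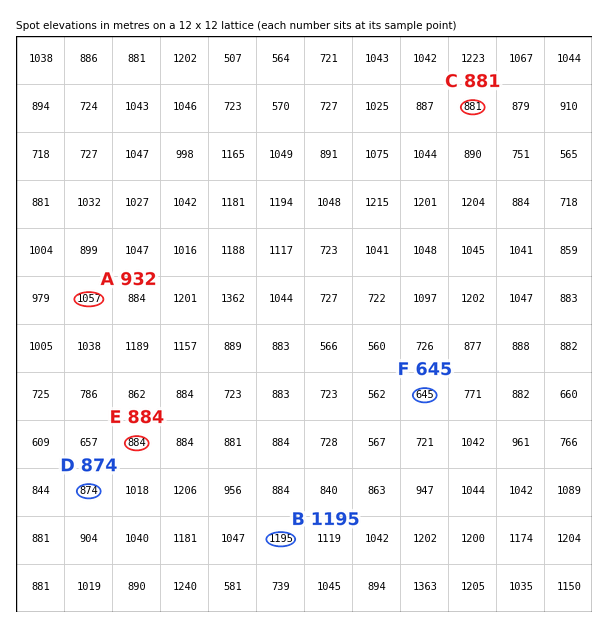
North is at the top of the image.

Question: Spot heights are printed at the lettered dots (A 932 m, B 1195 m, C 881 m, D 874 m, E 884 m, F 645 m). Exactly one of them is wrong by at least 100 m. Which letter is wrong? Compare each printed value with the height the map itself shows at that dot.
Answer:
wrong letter A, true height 1057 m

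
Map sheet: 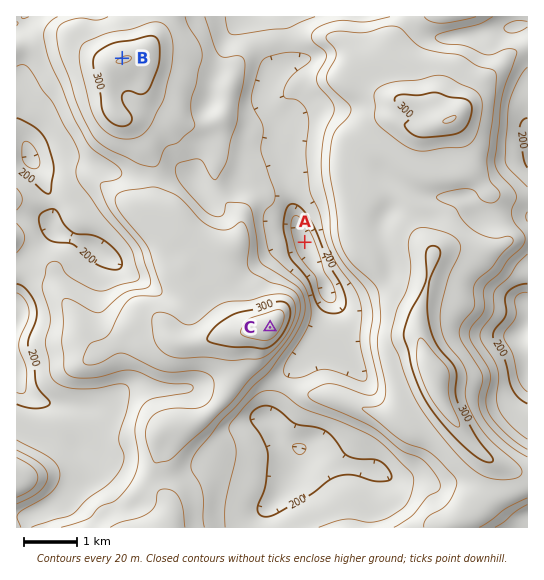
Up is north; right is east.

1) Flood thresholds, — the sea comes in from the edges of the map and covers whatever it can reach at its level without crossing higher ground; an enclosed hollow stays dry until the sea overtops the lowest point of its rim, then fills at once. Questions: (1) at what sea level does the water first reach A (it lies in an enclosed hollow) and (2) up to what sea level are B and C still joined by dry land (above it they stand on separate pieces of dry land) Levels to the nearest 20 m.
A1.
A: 220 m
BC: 260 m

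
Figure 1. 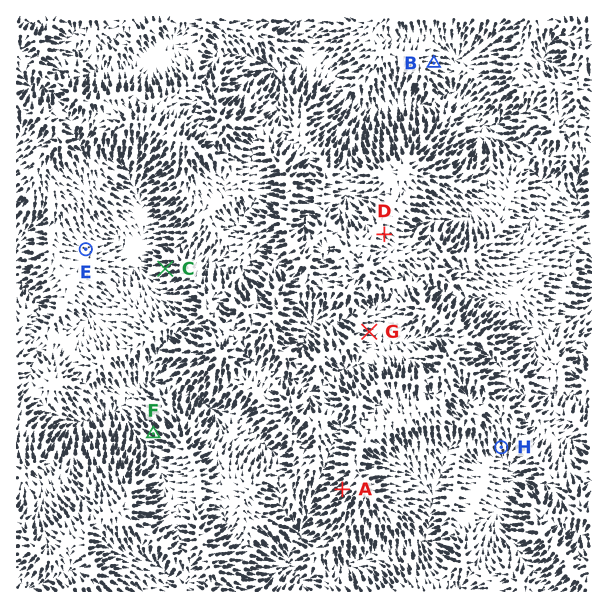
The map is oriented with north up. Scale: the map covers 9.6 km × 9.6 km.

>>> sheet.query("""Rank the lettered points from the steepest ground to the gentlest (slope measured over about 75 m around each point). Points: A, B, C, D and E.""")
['C', 'A', 'B', 'D', 'E']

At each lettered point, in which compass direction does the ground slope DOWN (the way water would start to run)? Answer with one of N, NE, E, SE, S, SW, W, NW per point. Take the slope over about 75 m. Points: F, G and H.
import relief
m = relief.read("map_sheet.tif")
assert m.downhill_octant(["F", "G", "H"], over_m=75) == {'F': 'NW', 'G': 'E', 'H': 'S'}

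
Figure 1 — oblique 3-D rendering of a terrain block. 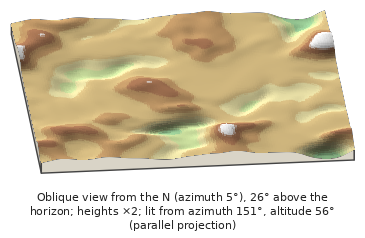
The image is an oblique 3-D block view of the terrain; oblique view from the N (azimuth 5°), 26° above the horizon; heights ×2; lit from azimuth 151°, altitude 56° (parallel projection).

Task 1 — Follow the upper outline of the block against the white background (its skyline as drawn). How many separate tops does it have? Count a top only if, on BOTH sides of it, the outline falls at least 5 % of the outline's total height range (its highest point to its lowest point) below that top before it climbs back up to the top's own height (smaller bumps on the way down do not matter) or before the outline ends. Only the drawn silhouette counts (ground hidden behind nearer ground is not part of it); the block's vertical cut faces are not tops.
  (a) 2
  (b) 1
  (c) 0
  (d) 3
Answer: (a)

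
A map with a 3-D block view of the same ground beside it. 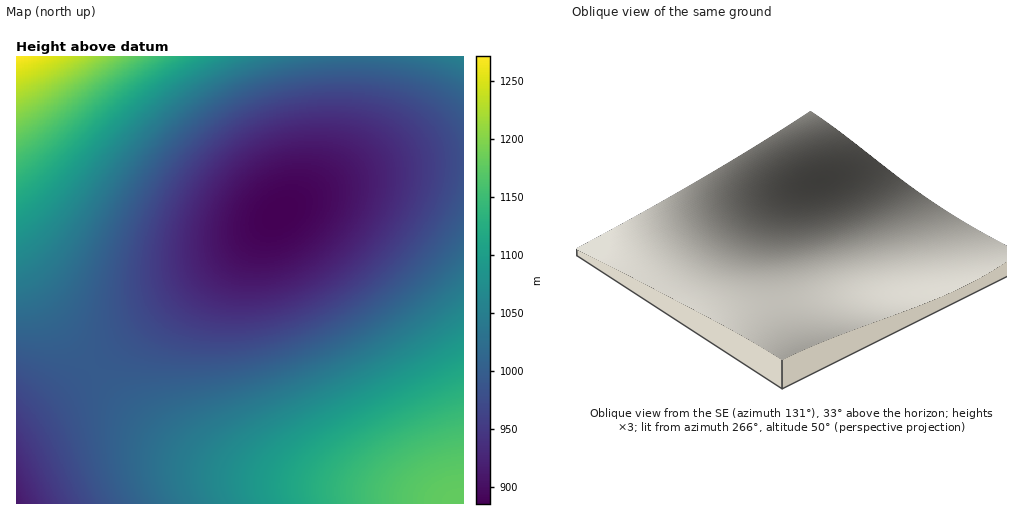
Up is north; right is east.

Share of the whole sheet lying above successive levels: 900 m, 95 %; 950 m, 78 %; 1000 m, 50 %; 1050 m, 29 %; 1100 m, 17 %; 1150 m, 7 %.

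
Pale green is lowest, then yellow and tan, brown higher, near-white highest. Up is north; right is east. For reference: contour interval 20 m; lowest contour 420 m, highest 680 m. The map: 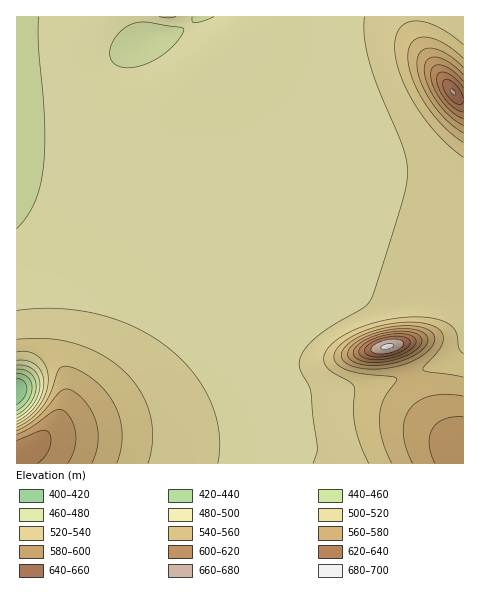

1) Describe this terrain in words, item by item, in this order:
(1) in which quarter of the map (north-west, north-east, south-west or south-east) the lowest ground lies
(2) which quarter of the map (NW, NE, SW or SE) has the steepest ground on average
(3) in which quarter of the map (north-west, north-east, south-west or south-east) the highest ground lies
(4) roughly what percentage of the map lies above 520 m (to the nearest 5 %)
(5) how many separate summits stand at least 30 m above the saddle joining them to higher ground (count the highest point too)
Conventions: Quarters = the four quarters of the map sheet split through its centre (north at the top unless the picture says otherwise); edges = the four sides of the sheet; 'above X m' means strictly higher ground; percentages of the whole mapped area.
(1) Look to the south-west quarter for the lowest ground.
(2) Slopes are steepest in the south-east quarter.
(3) The highest ground is in the south-east quarter.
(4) About 20 % of the map lies above 520 m.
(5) Counting only tops that stand 30 m proud, the map has 4 summits.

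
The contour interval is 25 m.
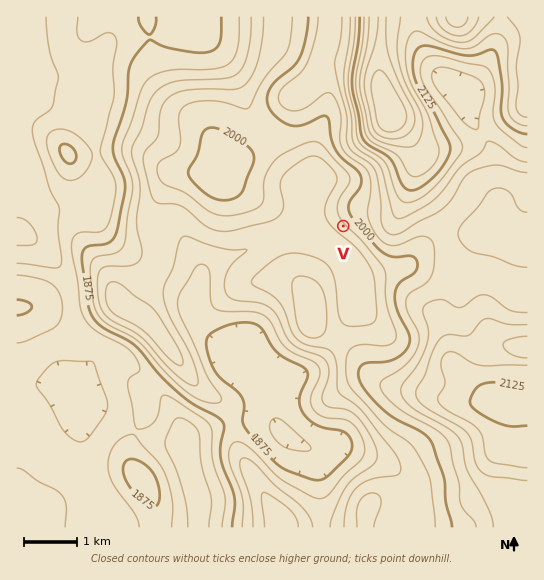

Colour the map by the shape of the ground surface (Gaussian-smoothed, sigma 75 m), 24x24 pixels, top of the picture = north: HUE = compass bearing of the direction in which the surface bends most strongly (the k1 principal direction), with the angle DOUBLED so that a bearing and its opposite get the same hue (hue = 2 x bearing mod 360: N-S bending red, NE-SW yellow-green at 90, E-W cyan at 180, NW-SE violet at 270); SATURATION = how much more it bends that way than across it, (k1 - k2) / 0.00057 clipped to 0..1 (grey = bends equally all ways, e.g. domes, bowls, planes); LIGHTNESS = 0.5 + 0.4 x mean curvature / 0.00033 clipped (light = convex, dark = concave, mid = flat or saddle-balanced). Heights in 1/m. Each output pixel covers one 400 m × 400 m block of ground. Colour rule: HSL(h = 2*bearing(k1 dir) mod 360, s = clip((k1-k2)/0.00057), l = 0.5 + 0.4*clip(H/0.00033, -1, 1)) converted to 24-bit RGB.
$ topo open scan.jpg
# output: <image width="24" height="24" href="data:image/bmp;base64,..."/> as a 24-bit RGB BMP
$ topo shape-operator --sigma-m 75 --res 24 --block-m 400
<image width="24" height="24" href="data:image/bmp;base64,Qk32BgAAAAAAADYAAAAoAAAAGAAAABgAAAABABgAAAAAAMAGAAATCwAAEwsAAAAAAAAAAAAAe4J9j5F/kox8aWZ+cVF2fmBHx+hZVquMJCiCPU2OnmJ/q8puxum+aULPIBGvwmyw3caGWHeCTVSGck+Cq4RWc4ZSdcBhdaGDfo+QhI6QlIOPf1ORiDeKlLd1ruylRkulSSh3UTlbk4VDs/+tbMekh0OfKh6ReYu55MTHp2bCUT2FWVKGoYuDrX5nhLRDiHRAhJB+eoaBineGc0GWbFC4t+fHqs6hbiqPWCKDezaYoPOup/2xZzh5f05mN0hxTqh0xn9TwypJhkF1YF9zj1xgx2tdspFUmIhYkox7doJ3f29/S02Ja7mkr9hrn1k3czZ4NyeFYJjJ0P/Mr0E3aC9OfFJFVWs9RlgvkEgbrHIteINcYYyJVV5/spN5yKC8jJXBkIh6g314eHB7XXmCXpdc1VgxsqBFPz9pTypKTNkU0PspcTBBeUdlkjFAmYAwKj84j3ZEubxdfmY+Z1MnYH8sRr4qjb5PgJJli4d8iXR8fHR/cHl8Y1hutoZnyKCFWwdNt7AsVf5/Zcl2YE6NYD+Zq0LZ2qPFPi2UYKt2snCEoVvMja7jmsXqgKvRj7e2cYGsiIpqgnlyfnh8eGx/X1aQhsGIqQVavQ1uzP/iYs7ps0i1ik+SSWGFNXel3Gu/yVTgkNXccaDnjJveg3TBiqRid7K1l6m8bm21f5NkcHxufX5zaoWJVZaXhx0ziAA+zP/TdPCoVS1aektXiUxifjQqNz8PJ2MVg9GDiNS3Q2+rkkKv0WqPkM+aUKaRjWtBgm06kqBdX3tcZZBwfDdASRkJQBEPoP+6zP/VkSJuZztTZ2lahDaF2xqj07CKF/+5P+eciZ9wXDhTSTUpsddgyMOHkziGmGyxhoHLp42pe6ikODOdpgCI2nG5mf3/zP/dozdWohWBqEdWZF9CMD9NS3mt5+/cbd28MoiNgkFifhpVcKlJVO5Ee5dOcl+jbcqTVKKtjouso6azJQWLfxbi1fbbedfNzZ1RbTBKSTSC21a1wHXBN3G0LNqwruaQxKJ+Lz1pVSltclu6rt7UuLyRYnOHW6lep6NaamdNj5e4t3q2PABfR9+Uzu65n1WGvFFLoWF3KFB6XHSts6TRe3DZeLHCfcB7voJ6US6DOi9qSNVEWqROvVdHophsZJZplW9lfG59kXhLeyJJYRyVi/y3wGCCtTJiuoNlpnp0VzlvMZgvTp48W5iWiq6ikaaLs1Fuex5udytCrfEHImAhgLZImqd1b4BxiHVvfXZ1d2BJYz52YNqhUMJhfR9jzlFEssR8nU+OnESNmaZgYI87OnckW5olfmQ4iCMxeyNWalqq5d2sMpt3MLREf5Zgd3hwgnlxg3pxZ2CBW5uPXsVEa1pCPilv0qKNzKlocjtilFVjr6N2j5h9bq2gULqiP02cgy/JkYDPV57Y6JeXwn5dN5pPTo9XZIF3dXiAiXx7X1uNoVxcsrc6OnBZJ0Vhu3dO6HhZgk2Lcp2gm72diri0dbyuX3qbPFJ+MV+hjIPAoimn20xE8biMRrRWPJ17VnuCaHp3jIVkYU2Cpzpu4deALXOXMyRSa5ZHx9effXzUiZ/Hs6iWp5B+loZeb1tLRGFMQSwiU0QJQzoUwb1D8ti4zbaTOnxqPlhBal1FoXYzUDV0Y3zB2vHaNQXSNhjZmNvTgcWOkVN9on5kra2Knpq1t13GvFejZ0t/NhOI60jZtUkhLdUAWvhE3LrEgVzrQkXkWS22wYN/MWesbuWv0ZRQWSFtPHeYr51yqWFNhmphgrJ4hK9zjHthjDNowTo8iFavAlmzWgDS/8zq2/PYRf+aRt+bVz6smRimrBGI56w3YIeUd4hOpWFRWmmcOGSCkYZuqouikqq4kri6mJGulUKytCC30IF8kbpsDi1NFwcs1v6W5fnSwe/rKTPTaSF9SSWGjBzp8NvefWl4b4R2eJhtg1+DUUZyUq1ibLyPiLyuh5mwoHGukiyvVkjGyrnj8bDeCwCQAAql5P7N2//Fbr1CRw9AbCdHQTVQMk1h9fuIbmqIi3J3k3hbVH1bTHmWebZ3R69IaZ9EdH1Gb0BCgTpphqlNQYg/2kVxjR3vADF9///M+v+PdhgtKAsaYTQXMosjFnyQ5+6paGWAj2aJoIGHeJqKPoSCo61aip5WfIRTdnNRXEhbZlNuu6ZqSIdMQYGF15RgAA4z//Wu/9pqhQt1jgN10MRRKvZhB01Vr+5WYmGDdHGIlpeFn4OHT1GWlah1ip53c35+dXF7UU5+WGB+sKxxkqNkN0950btgAQQ2//qe8teHQwKphzP/3+zrmK3mADzQYM1t"/>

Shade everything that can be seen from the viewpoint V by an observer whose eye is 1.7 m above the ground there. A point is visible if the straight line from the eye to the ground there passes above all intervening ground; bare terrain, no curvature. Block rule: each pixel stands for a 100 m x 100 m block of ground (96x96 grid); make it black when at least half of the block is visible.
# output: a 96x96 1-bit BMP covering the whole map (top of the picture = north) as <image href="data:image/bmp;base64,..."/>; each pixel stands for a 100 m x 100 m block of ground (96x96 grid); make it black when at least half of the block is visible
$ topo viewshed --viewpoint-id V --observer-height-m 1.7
<image width="96" height="96" href="data:image/bmp;base64,Qk2+BAAAAAAAAD4AAAAoAAAAYAAAAGAAAAABAAEAAAAAAIAEAAATCwAAEwsAAAIAAAAAAAAA////AAAAAAAAAAAAAAAAAAAAAAAAAAAAAAAAAAAAAAAAAAAAAAAAAAAAAAAAAAAAAAAAAAAAAAAAAAAAAAAAAAAAAAAAAAAAAAAAAAAAAAAAAAAAAAAAAAAAAAAAAAAAAAAAAAAAAAAAAAAAAAAAAAAAAAAAAAAAAAAAAAAAAAAAAAAAAAAAAAAAAAAAAAAAAAAAAAAAAAAAAAAAAAAAAAAAAAAAAAAAAAAAAAAAAAAAAAAAAAAAAAAAAAAAAAAAAAAAAAAAAAAAAAAAAAAAAAAAAAAAAAAAAAAAAAAAAAAAAAAAAAAAAAAAAAAAAAAAAAAAAAAAAAAAAAAAAAAAAAAAAAAAAAAAAAAAAAAAAAAAAAAAAAAAAAAAAAAAAAAAAAAAAAAAAAAAAAAAAAAAAAABgAAAAAAAAAAAAAD/gAAAAAAAAAAAAAf/ACAAAAAAAAAAAB/+AAAAAAAAAAAAAH/+AAAAAAAAAAAAAf/+AAAAAAAAAAAAA///AAAAAAAAAAAAB///gAAAAAAAAAAAB///wAAAAAAEAAAAB///wAAAAAAMAAAAD///4AAAAAAcAAAAD///wBgAAAA4AAAAH/+HgOAAAAA4AAAAP/8AAMAAAAB4AAAAf/8AAAAAAAH4AAAA//+AAAAAAAf4AAAB///wAAAAAA/4AAAB///4AAAAAB/4AAAD///8AAAAAD/4AAAD///+AAAAAD/8AAAD///+AAAAAD/+AAAH///4AAAAAD//AAAP///AAAAAAH//ADAf//8AAAAAAH//gHg///4AAAAAAAA/gHz///gAAAAAAAA/gP////AAAAAAAAA/AP////AAAAAAAAA+Af////AAAAAAAAA8Af////AAAAAAAAA4A/////AAAAAAAAAAA/////gAAAAAAAAAAf////gAAAAAAAAAAf///xgAAAAAAAAAAf//wAAAAAAAAAAAAf//AAAAAAAAAAAAAf/+AAAAAAAAAAAAAf/8AAAAAAAAAAAAA//4AAAAAAAAAAAAA//4AAAAAAAAAAAAAf/wAAAAAAAAAAAAAf/wAAAAAAAAAAAAAf/wAAAAAAAAAAAAAP/wAAAAAAAAAAAAAP/wAAAAAAAAAAAAAH/wAAAAAAAAAAAAAD/wAAAAAAAAAAAAAAfwAAAAAAAAAAAAAABwAD4AAAAAAAAAAABwAH8AAAAAAAAAAABwAH4AAAAAAAAAAABgAHgAAAAAAAAAAADgAGAAAAAAAAAAAADwAGAAAAAAAAAAAADwAGAAAAAAAAAAAAAwAGAAAAAAAAAAAAAAAEAAAAAAAAAAAAAAAAAAAAAAAAAAAAAAAAAAAAAAAAAAAAAAAAAAAAAAAAAAAAAAAAAAAAAAAAAAAAAAAAAAAAAAAAAAAAAAAAAAAAAAAAAAAAAAAAAAAAAAAAAAAAAAAAAAAAAAAAAAAAAAAAAAAAAAAAAAAAAAAAAAAAAAAAAAAAAAAAAAAAAAAAAAAAAAAAAAAAAAAAAAAAAAAAAAAAAAAAAAAAAAAAAAAAAAAAAAAAAAAAAAAAA="/>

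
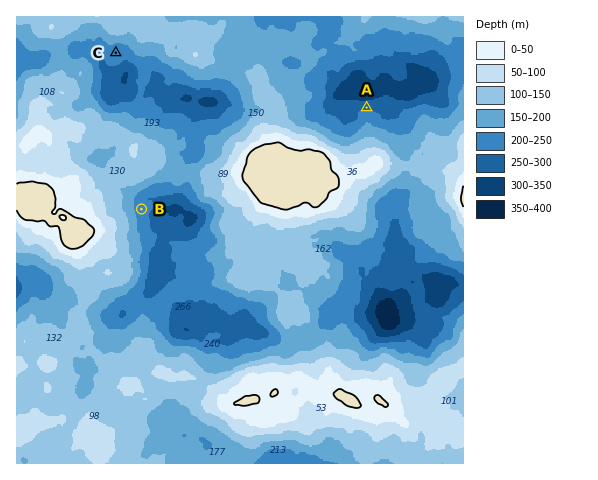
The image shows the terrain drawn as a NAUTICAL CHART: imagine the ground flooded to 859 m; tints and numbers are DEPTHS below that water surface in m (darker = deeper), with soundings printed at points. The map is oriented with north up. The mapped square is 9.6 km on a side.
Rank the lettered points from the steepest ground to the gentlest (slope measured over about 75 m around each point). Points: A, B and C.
A B C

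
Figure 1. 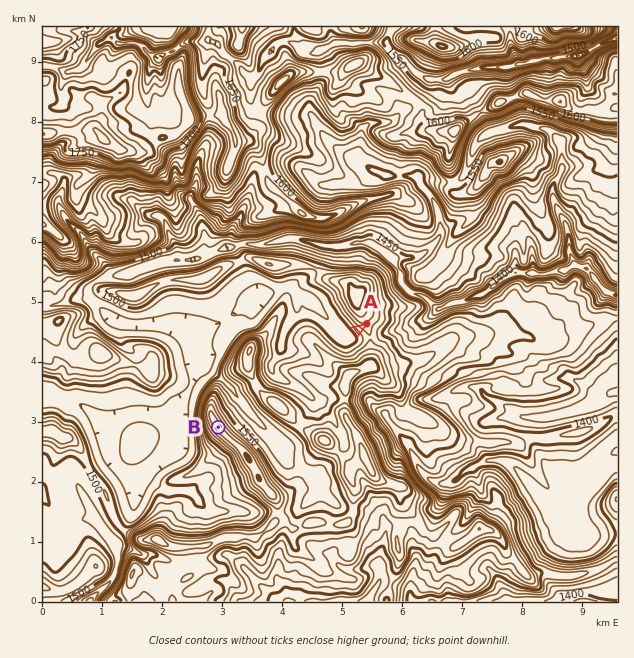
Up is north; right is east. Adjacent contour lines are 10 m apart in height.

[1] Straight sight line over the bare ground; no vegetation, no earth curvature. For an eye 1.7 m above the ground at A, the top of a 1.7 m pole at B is in view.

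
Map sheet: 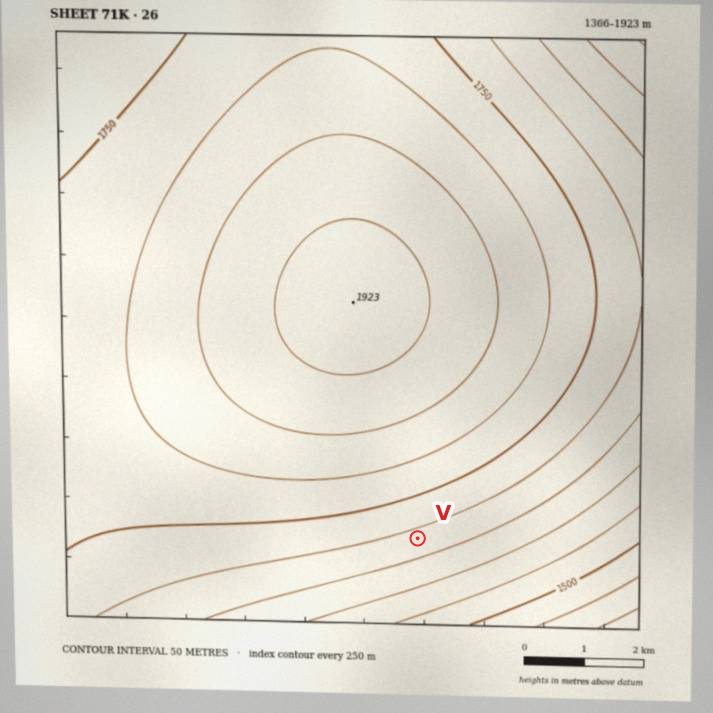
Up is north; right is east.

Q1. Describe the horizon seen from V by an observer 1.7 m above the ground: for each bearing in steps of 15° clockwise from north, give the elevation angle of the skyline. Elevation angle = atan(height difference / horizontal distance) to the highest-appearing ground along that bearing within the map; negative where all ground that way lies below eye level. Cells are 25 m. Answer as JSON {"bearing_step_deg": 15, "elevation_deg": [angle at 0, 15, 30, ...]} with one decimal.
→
{"bearing_step_deg": 15, "elevation_deg": [5.2, 4.6, 3.5, 2.3, 0.8, -0.7, -2.3, -3.7, -4.8, -5.7, -6.2, -6.2, -5.9, -5.2, -4.1, -2.8, -1.3, 0.1, 1.6, 2.9, 4.1, 4.9, 5.4, 5.5]}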